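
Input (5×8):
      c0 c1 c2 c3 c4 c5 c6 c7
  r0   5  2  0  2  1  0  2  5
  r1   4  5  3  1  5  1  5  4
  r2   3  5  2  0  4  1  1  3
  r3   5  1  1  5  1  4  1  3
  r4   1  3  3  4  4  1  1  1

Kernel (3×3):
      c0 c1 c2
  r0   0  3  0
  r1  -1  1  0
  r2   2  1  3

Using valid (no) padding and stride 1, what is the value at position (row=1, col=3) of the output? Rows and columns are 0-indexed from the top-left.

The receptive field on the input at this output position is [1 5 1 / 0 4 1 / 5 1 4]. Elementwise product with the kernel and sum: 5·3 + 0·-1 + 4·1 + 5·2 + 1·1 + 4·3.

42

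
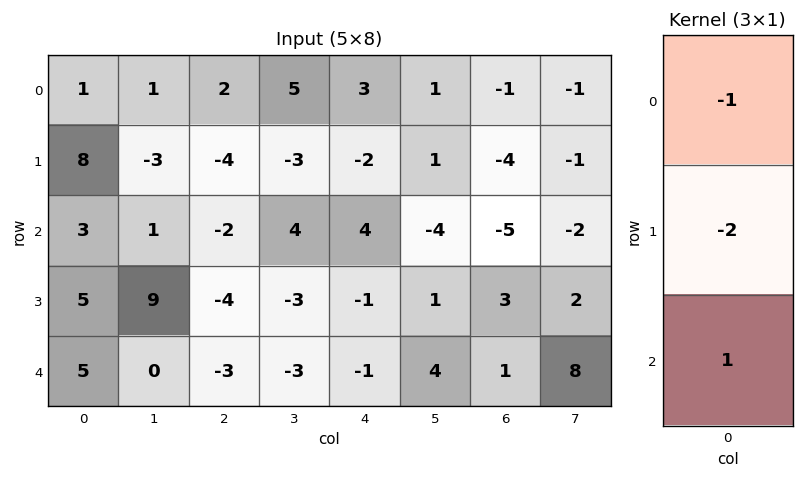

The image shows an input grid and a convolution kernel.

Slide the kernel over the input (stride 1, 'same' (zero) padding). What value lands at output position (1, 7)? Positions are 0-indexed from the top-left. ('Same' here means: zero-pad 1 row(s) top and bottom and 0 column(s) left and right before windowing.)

1

The receptive field on the zero-padded input at this output position is [-1 / -1 / -2]. Elementwise product with the kernel and sum: -1·-1 + -1·-2 + -2·1.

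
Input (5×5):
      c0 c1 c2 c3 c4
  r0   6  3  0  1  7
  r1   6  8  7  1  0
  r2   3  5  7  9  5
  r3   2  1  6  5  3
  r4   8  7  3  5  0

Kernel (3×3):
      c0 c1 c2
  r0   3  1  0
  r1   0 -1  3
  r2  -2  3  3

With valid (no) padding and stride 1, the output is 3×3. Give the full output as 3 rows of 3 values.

Output[0,0]: The receptive field on the input at this output position is [6 3 0 / 6 8 7 / 3 5 7]. Elementwise product with the kernel and sum: 6·3 + 3·1 + 8·-1 + 7·3 + 3·-2 + 5·3 + 7·3.

64 43 28
59 82 40
45 41 43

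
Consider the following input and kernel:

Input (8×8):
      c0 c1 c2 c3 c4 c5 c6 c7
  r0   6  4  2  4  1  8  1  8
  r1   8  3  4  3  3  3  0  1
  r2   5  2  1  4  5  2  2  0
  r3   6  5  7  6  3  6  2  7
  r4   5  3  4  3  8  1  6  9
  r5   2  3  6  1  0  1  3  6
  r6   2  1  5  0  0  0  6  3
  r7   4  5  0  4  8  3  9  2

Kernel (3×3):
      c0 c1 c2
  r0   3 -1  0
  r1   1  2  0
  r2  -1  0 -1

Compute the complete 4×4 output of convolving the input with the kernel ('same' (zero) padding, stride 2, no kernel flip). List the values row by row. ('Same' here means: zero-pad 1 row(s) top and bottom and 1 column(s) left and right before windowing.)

9 2 0 6
-3 -2 8 2
1 15 32 22
-3 5 -4 7

Output[0,0]: The receptive field on the zero-padded input at this output position is [0 0 0 / 0 6 4 / 0 8 3]. Elementwise product with the kernel and sum: 0·3 + 0·-1 + 0·1 + 6·2 + 0·-1 + 3·-1.
Output[0,1]: The receptive field on the zero-padded input at this output position is [0 0 0 / 4 2 4 / 3 4 3]. Elementwise product with the kernel and sum: 0·3 + 0·-1 + 4·1 + 2·2 + 3·-1 + 3·-1.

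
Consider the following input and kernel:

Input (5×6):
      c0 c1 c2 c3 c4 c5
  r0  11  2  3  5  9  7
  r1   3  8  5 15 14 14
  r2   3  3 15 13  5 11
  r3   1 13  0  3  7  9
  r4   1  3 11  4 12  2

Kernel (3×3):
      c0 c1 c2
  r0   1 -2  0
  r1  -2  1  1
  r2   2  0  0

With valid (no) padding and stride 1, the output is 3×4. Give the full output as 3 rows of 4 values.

20 6 42 11
1 46 -37 -17
10 -44 21 21

Output[0,0]: The receptive field on the input at this output position is [11 2 3 / 3 8 5 / 3 3 15]. Elementwise product with the kernel and sum: 11·1 + 2·-2 + 3·-2 + 8·1 + 5·1 + 3·2.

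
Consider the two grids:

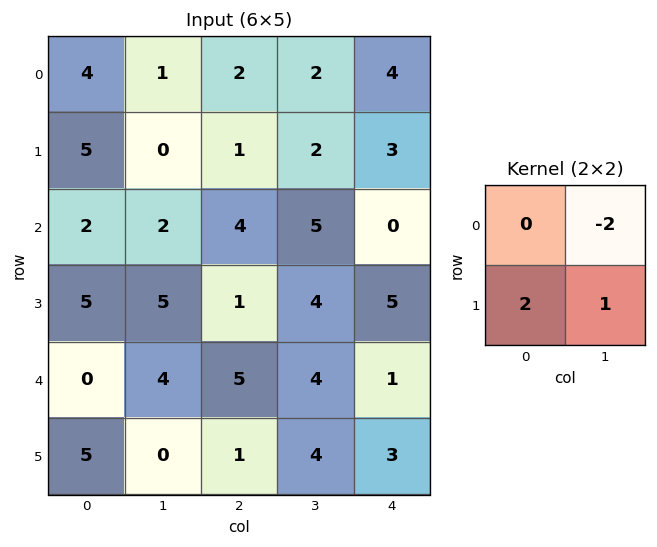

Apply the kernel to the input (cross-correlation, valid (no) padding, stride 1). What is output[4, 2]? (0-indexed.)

The receptive field on the input at this output position is [5 4 / 1 4]. Elementwise product with the kernel and sum: 4·-2 + 1·2 + 4·1.

-2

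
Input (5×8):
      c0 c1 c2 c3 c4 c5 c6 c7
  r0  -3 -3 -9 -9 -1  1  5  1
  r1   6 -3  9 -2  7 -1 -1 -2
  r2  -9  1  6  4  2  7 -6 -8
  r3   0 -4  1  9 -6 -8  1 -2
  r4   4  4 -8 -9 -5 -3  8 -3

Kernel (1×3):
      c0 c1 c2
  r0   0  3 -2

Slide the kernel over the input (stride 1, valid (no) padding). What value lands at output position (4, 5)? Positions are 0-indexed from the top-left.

30

The receptive field on the input at this output position is [-3 8 -3]. Elementwise product with the kernel and sum: 8·3 + -3·-2.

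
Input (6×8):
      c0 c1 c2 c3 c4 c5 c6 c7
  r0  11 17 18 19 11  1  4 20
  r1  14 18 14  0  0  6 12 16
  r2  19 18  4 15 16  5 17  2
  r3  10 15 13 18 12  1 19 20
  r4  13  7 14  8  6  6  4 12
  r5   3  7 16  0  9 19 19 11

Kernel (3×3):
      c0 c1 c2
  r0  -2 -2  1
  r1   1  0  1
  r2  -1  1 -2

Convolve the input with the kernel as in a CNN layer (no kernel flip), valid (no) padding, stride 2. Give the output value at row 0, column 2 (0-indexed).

The receptive field on the input at this output position is [11 1 4 / 0 6 12 / 16 5 17]. Elementwise product with the kernel and sum: 11·-2 + 1·-2 + 4·1 + 0·1 + 12·1 + 16·-1 + 5·1 + 17·-2.

-53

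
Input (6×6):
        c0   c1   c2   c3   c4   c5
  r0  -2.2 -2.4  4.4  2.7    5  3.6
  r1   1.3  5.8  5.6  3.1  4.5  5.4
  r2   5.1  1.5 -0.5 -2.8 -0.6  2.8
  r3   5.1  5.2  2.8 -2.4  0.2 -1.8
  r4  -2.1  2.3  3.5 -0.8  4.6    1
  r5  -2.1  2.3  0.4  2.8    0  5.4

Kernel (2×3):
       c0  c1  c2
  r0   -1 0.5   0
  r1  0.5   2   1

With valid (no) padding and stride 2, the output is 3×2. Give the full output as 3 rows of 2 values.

Output[0,0]: The receptive field on the input at this output position is [-2.2 -2.4 4.4 / 1.3 5.8 5.6]. Elementwise product with the kernel and sum: -2.2·-1 + -2.4·0.5 + 1.3·0.5 + 5.8·2 + 5.6·1.
Output[0,1]: The receptive field on the input at this output position is [4.4 2.7 5 / 5.6 3.1 4.5]. Elementwise product with the kernel and sum: 4.4·-1 + 2.7·0.5 + 5.6·0.5 + 3.1·2 + 4.5·1.

18.85 10.45
11.4 -4.1
7.2 1.9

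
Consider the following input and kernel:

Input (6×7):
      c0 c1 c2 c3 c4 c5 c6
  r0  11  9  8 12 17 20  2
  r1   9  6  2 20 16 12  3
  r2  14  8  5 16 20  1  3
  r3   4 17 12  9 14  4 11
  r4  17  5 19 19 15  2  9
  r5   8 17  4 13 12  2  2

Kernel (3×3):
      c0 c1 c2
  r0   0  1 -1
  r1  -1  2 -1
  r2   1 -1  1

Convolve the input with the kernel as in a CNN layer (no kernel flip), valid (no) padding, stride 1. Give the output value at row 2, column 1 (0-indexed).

-8

The receptive field on the input at this output position is [8 5 16 / 17 12 9 / 5 19 19]. Elementwise product with the kernel and sum: 5·1 + 16·-1 + 17·-1 + 12·2 + 9·-1 + 5·1 + 19·-1 + 19·1.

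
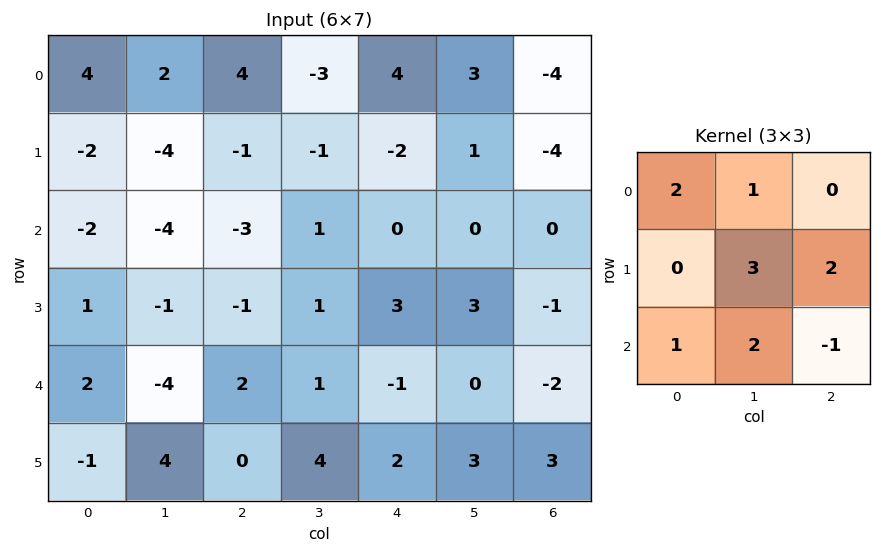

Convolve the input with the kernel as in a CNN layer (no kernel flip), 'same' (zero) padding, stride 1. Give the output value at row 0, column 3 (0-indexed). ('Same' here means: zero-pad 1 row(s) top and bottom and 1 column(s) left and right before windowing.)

-2

The receptive field on the zero-padded input at this output position is [0 0 0 / 4 -3 4 / -1 -1 -2]. Elementwise product with the kernel and sum: 0·2 + 0·1 + -3·3 + 4·2 + -1·1 + -1·2 + -2·-1.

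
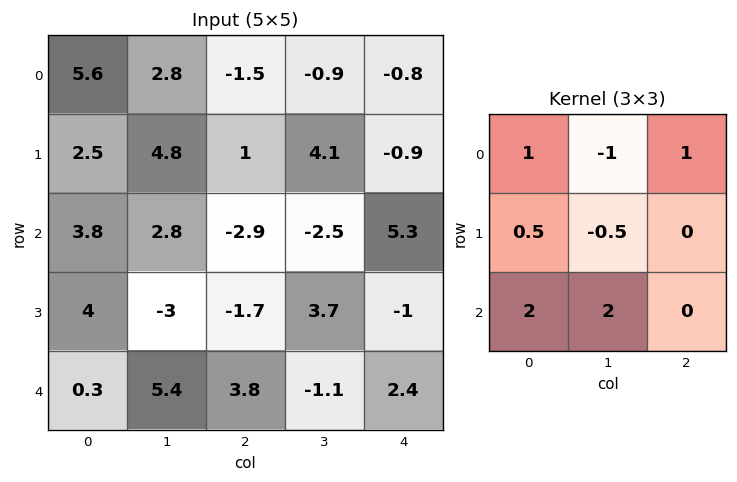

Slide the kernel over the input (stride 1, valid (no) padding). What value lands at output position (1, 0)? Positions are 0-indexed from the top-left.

The receptive field on the input at this output position is [2.5 4.8 1 / 3.8 2.8 -2.9 / 4 -3 -1.7]. Elementwise product with the kernel and sum: 2.5·1 + 4.8·-1 + 1·1 + 3.8·0.5 + 2.8·-0.5 + 4·2 + -3·2.

1.2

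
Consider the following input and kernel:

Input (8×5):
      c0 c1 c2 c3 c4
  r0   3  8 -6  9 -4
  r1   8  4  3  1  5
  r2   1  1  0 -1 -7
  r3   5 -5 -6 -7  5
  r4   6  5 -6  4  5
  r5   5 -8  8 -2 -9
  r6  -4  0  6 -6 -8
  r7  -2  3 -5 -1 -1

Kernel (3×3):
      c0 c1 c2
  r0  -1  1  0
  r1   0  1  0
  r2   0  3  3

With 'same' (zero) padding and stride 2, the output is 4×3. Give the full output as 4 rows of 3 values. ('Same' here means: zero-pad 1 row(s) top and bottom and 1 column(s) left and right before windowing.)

Output[0,0]: The receptive field on the zero-padded input at this output position is [0 0 0 / 0 3 8 / 0 8 4]. Elementwise product with the kernel and sum: 0·-1 + 0·1 + 3·1 + 8·3 + 4·3.
Output[0,1]: The receptive field on the zero-padded input at this output position is [0 0 0 / 8 -6 9 / 4 3 1]. Elementwise product with the kernel and sum: 0·-1 + 0·1 + -6·1 + 3·3 + 1·3.

39 6 11
9 -40 12
2 11 -10
4 4 -18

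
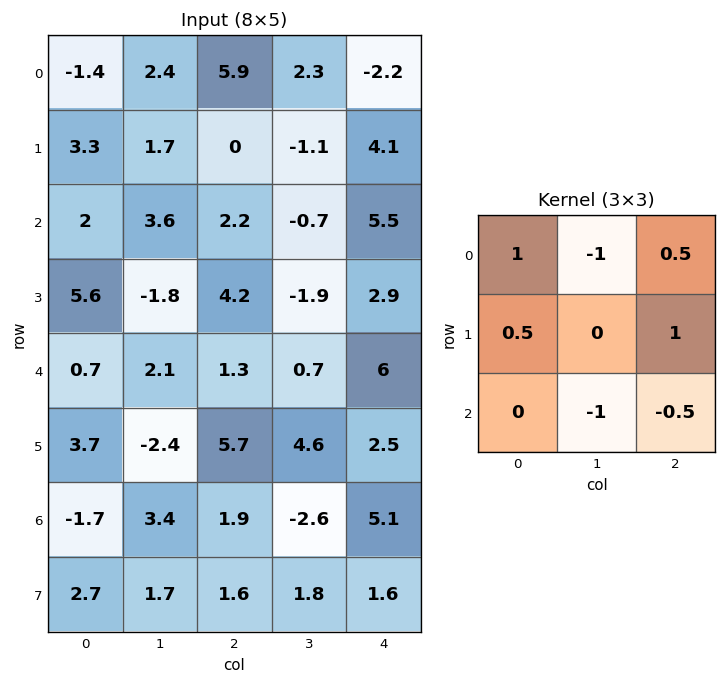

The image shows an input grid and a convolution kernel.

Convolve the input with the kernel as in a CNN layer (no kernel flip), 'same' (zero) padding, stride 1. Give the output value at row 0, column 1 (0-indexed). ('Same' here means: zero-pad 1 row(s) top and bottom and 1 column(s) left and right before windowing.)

3.5

The receptive field on the zero-padded input at this output position is [0 0 0 / -1.4 2.4 5.9 / 3.3 1.7 0]. Elementwise product with the kernel and sum: 0·1 + 0·-1 + 0·0.5 + -1.4·0.5 + 5.9·1 + 1.7·-1 + 0·-0.5.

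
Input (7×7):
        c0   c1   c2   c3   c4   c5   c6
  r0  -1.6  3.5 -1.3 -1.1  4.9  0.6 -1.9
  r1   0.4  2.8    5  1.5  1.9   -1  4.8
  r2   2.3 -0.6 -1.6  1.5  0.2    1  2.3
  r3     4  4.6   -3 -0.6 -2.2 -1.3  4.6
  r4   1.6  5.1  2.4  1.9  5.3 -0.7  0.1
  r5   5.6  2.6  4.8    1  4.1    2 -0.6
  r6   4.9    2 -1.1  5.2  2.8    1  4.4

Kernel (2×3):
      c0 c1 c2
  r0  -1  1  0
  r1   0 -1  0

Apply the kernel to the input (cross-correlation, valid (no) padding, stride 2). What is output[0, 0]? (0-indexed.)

2.3

The receptive field on the input at this output position is [-1.6 3.5 -1.3 / 0.4 2.8 5]. Elementwise product with the kernel and sum: -1.6·-1 + 3.5·1 + 2.8·-1.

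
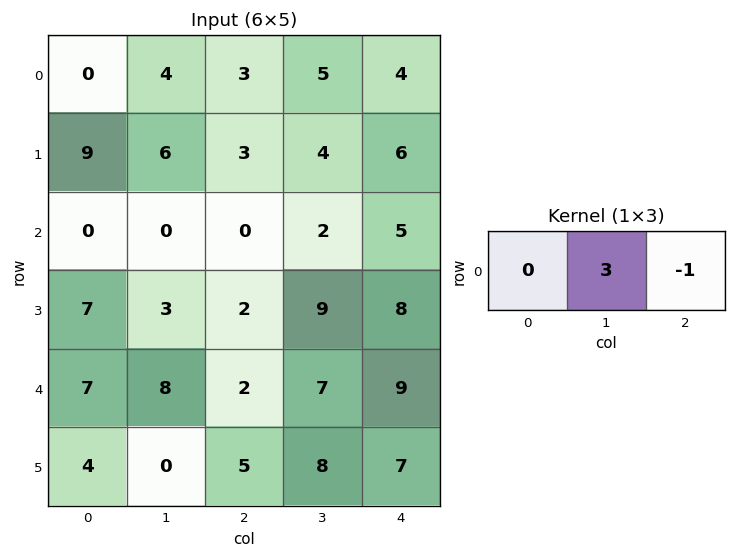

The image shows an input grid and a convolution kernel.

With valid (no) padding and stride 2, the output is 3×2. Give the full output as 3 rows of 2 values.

Output[0,0]: The receptive field on the input at this output position is [0 4 3]. Elementwise product with the kernel and sum: 4·3 + 3·-1.

9 11
0 1
22 12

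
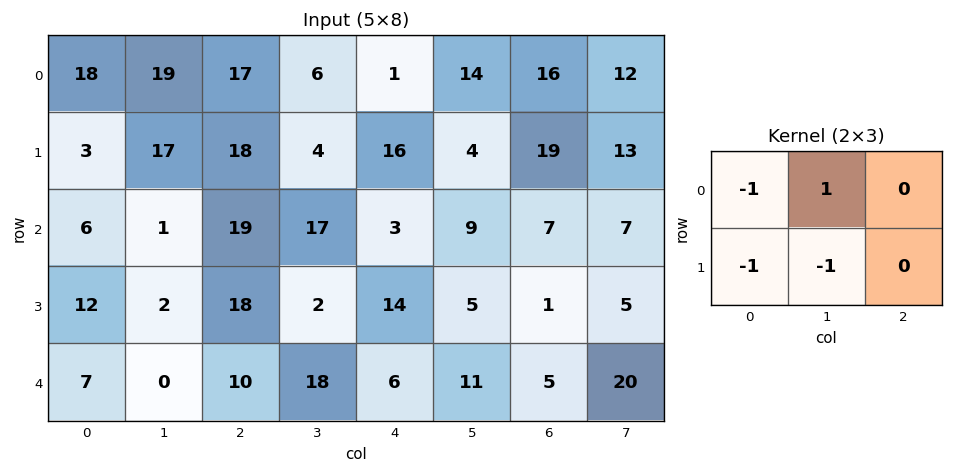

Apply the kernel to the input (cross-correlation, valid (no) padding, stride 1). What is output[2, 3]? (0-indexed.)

-30

The receptive field on the input at this output position is [17 3 9 / 2 14 5]. Elementwise product with the kernel and sum: 17·-1 + 3·1 + 2·-1 + 14·-1.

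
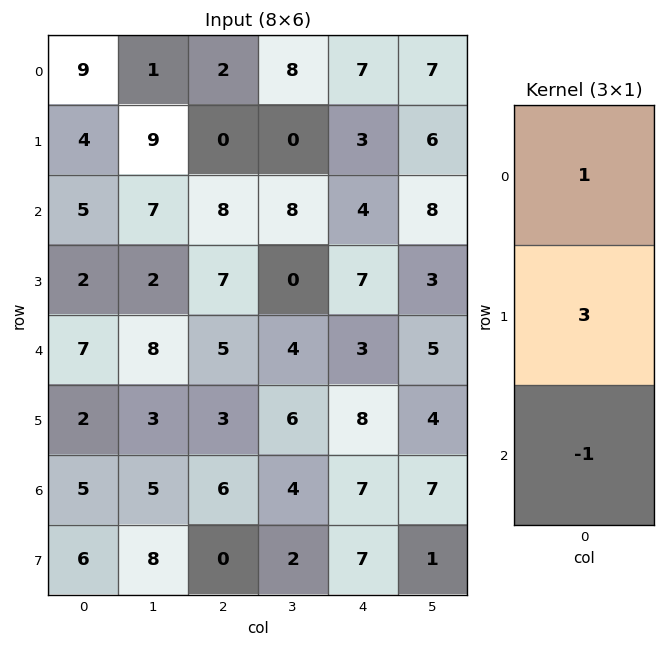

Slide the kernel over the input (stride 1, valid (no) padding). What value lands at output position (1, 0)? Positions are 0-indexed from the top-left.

17

The receptive field on the input at this output position is [4 / 5 / 2]. Elementwise product with the kernel and sum: 4·1 + 5·3 + 2·-1.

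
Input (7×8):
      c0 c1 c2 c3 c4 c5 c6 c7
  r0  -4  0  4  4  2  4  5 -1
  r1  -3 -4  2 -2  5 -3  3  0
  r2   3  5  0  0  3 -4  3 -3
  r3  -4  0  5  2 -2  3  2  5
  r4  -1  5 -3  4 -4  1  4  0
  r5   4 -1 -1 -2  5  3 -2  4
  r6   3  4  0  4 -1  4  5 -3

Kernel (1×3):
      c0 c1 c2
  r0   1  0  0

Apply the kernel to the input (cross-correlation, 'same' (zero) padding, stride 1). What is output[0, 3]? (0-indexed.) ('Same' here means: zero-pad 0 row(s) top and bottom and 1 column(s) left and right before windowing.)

4

The receptive field on the zero-padded input at this output position is [4 4 2]. Elementwise product with the kernel and sum: 4·1.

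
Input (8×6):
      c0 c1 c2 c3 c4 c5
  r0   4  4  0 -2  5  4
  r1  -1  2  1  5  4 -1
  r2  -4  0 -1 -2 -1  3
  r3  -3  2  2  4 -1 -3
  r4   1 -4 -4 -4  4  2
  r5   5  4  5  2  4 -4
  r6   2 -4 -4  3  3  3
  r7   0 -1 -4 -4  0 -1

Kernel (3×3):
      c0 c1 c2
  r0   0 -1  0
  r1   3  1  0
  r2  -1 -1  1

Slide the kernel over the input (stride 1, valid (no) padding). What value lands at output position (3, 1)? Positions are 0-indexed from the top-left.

The receptive field on the input at this output position is [2 2 4 / -4 -4 -4 / 4 5 2]. Elementwise product with the kernel and sum: 2·-1 + -4·3 + -4·1 + 4·-1 + 5·-1 + 2·1.

-25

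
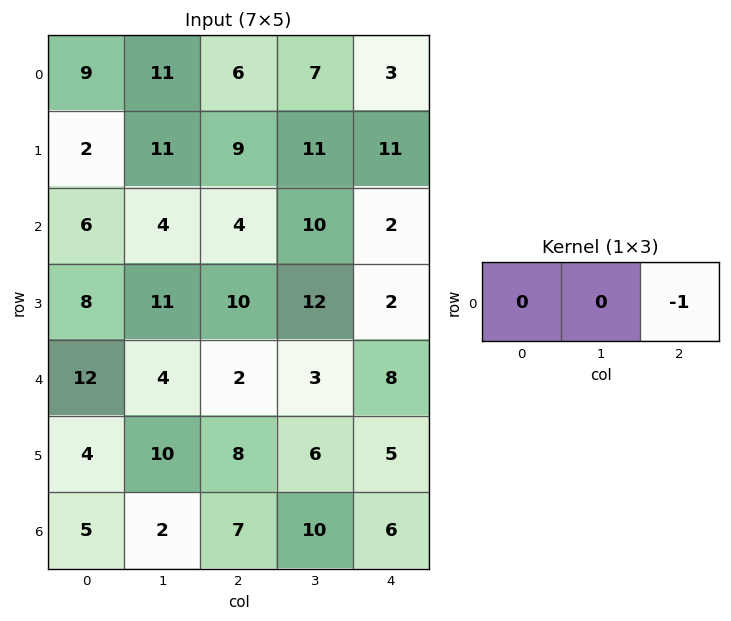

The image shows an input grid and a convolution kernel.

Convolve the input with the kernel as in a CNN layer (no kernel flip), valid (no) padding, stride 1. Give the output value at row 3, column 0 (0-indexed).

The receptive field on the input at this output position is [8 11 10]. Elementwise product with the kernel and sum: 10·-1.

-10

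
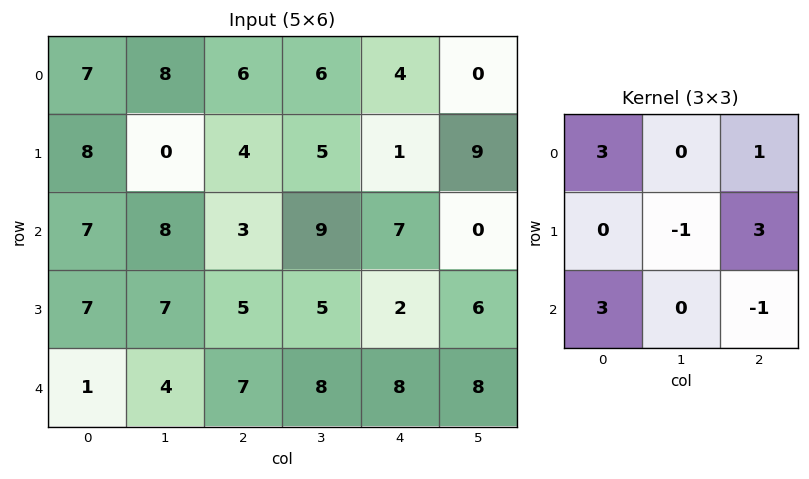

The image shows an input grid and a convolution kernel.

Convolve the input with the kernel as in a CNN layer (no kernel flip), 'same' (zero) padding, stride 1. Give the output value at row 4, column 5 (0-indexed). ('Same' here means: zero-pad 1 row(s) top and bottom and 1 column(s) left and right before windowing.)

The receptive field on the zero-padded input at this output position is [2 6 0 / 8 8 0 / 0 0 0]. Elementwise product with the kernel and sum: 2·3 + 0·1 + 8·-1 + 0·3 + 0·3 + 0·-1.

-2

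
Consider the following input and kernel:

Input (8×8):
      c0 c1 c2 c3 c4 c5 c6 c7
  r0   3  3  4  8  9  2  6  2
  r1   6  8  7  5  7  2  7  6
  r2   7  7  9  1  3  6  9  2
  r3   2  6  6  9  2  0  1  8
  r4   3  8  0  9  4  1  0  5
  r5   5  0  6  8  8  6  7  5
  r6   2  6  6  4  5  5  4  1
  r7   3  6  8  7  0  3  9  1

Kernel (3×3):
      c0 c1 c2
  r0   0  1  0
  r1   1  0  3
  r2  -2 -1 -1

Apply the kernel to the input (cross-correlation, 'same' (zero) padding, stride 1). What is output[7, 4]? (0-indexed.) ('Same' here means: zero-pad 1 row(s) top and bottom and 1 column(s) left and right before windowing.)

The receptive field on the zero-padded input at this output position is [4 5 5 / 7 0 3 / 0 0 0]. Elementwise product with the kernel and sum: 5·1 + 7·1 + 3·3 + 0·-2 + 0·-1 + 0·-1.

21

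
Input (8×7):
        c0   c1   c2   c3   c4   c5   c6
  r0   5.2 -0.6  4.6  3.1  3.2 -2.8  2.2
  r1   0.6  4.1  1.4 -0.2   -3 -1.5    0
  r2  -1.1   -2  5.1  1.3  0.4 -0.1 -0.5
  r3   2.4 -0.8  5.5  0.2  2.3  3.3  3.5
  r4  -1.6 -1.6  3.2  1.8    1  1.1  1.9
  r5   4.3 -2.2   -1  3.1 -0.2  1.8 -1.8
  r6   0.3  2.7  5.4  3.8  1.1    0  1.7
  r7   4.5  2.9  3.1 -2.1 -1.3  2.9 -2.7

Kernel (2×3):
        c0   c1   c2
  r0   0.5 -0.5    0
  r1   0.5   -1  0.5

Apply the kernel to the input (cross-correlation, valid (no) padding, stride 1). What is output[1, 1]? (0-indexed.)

The receptive field on the input at this output position is [4.1 1.4 -0.2 / -2 5.1 1.3]. Elementwise product with the kernel and sum: 4.1·0.5 + 1.4·-0.5 + -2·0.5 + 5.1·-1 + 1.3·0.5.

-4.1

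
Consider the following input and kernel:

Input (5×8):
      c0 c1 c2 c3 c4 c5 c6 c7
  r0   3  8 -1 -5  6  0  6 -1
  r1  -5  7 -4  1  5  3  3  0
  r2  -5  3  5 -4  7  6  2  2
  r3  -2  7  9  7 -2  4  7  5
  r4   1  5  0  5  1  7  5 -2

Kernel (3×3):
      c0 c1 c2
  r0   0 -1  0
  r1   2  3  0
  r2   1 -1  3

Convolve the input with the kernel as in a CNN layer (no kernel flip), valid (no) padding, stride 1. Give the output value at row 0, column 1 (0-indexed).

-11

The receptive field on the input at this output position is [8 -1 -5 / 7 -4 1 / 3 5 -4]. Elementwise product with the kernel and sum: -1·-1 + 7·2 + -4·3 + 3·1 + 5·-1 + -4·3.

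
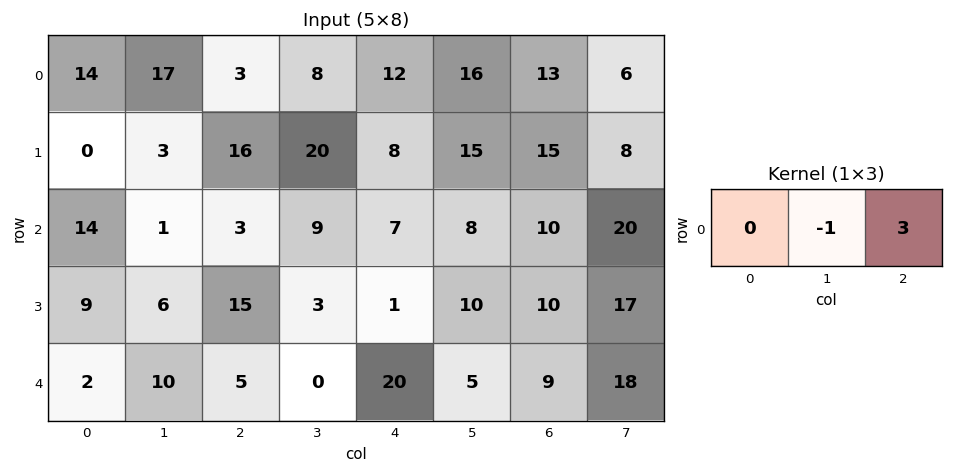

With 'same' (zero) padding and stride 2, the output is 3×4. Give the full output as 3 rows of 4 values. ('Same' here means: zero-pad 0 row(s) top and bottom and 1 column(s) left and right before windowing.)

37 21 36 5
-11 24 17 50
28 -5 -5 45

Output[0,0]: The receptive field on the zero-padded input at this output position is [0 14 17]. Elementwise product with the kernel and sum: 14·-1 + 17·3.
Output[0,1]: The receptive field on the zero-padded input at this output position is [17 3 8]. Elementwise product with the kernel and sum: 3·-1 + 8·3.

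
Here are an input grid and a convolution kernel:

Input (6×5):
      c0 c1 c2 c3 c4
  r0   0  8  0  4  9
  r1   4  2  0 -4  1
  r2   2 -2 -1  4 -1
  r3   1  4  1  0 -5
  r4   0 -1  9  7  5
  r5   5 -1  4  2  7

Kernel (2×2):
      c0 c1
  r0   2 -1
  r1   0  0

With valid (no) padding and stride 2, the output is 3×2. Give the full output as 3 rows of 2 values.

-8 -4
6 -6
1 11

Output[0,0]: The receptive field on the input at this output position is [0 8 / 4 2]. Elementwise product with the kernel and sum: 0·2 + 8·-1.
Output[0,1]: The receptive field on the input at this output position is [0 4 / 0 -4]. Elementwise product with the kernel and sum: 0·2 + 4·-1.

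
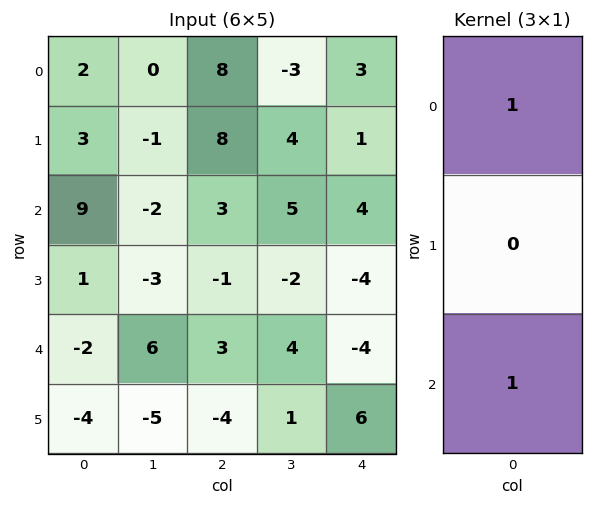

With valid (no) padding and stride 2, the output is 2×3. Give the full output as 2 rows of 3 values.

11 11 7
7 6 0

Output[0,0]: The receptive field on the input at this output position is [2 / 3 / 9]. Elementwise product with the kernel and sum: 2·1 + 9·1.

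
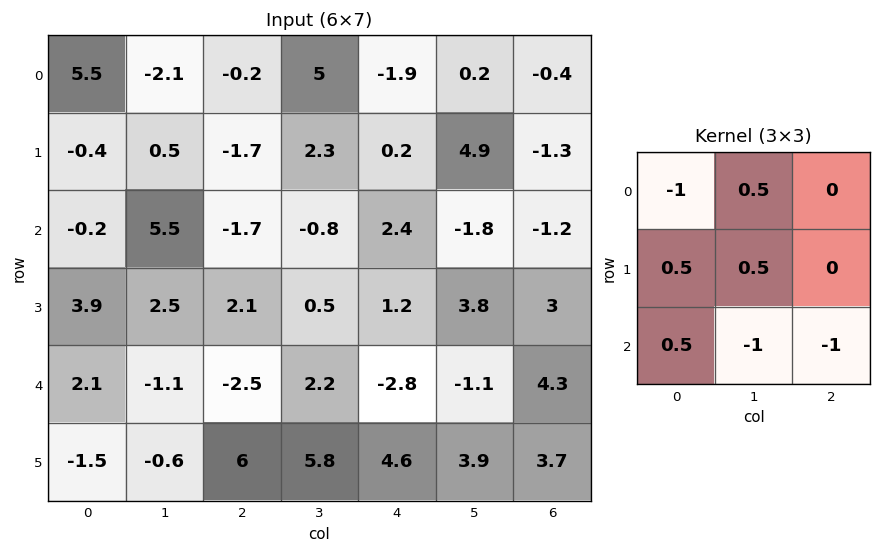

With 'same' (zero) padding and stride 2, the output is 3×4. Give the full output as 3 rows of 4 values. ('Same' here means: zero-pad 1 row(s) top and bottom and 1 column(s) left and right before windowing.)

Output[0,0]: The receptive field on the zero-padded input at this output position is [0 0 0 / 0 5.5 -2.1 / 0 -0.4 0.5]. Elementwise product with the kernel and sum: 0·-1 + 0·0.5 + 0·0.5 + 5.5·0.5 + 0·0.5 + -0.4·-1 + 0.5·-1.

2.65 -1.5 -2.4 3.65
-6.7 -0.8 -6.15 -8.15
5.1 -15.35 -5.8 -2.45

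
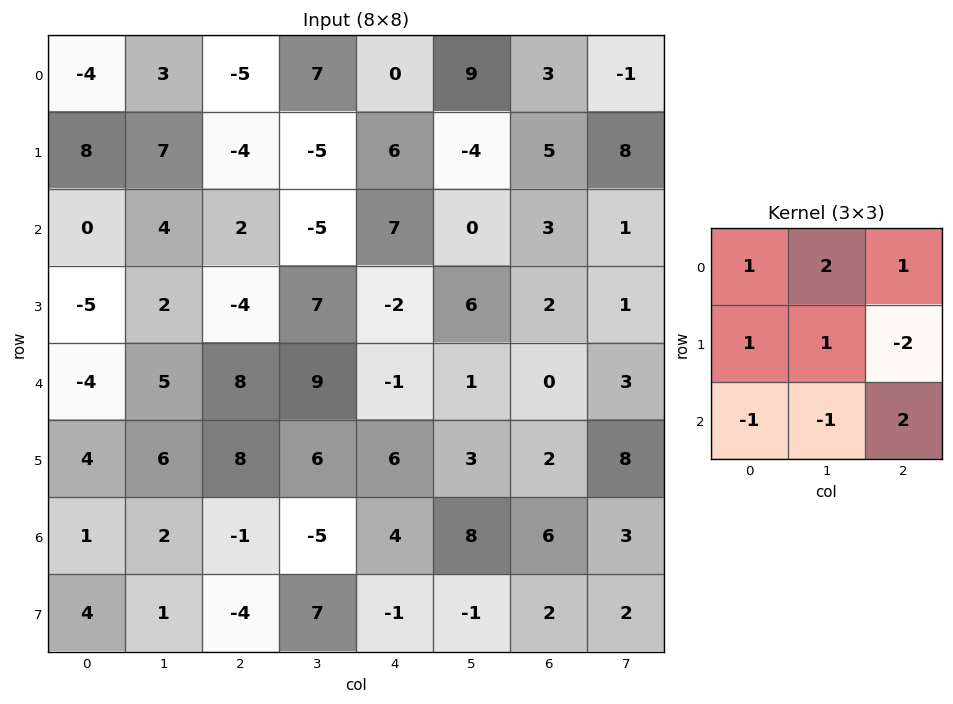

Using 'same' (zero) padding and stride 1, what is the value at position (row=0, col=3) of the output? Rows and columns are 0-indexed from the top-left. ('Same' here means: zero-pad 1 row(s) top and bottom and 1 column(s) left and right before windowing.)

23

The receptive field on the zero-padded input at this output position is [0 0 0 / -5 7 0 / -4 -5 6]. Elementwise product with the kernel and sum: 0·1 + 0·2 + 0·1 + -5·1 + 7·1 + 0·-2 + -4·-1 + -5·-1 + 6·2.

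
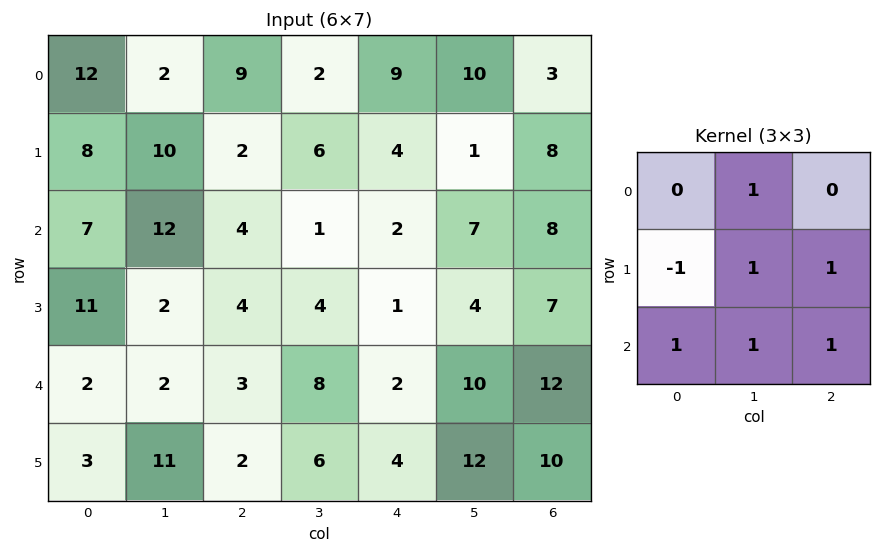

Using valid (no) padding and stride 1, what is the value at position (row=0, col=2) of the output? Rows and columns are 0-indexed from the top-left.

The receptive field on the input at this output position is [9 2 9 / 2 6 4 / 4 1 2]. Elementwise product with the kernel and sum: 2·1 + 2·-1 + 6·1 + 4·1 + 4·1 + 1·1 + 2·1.

17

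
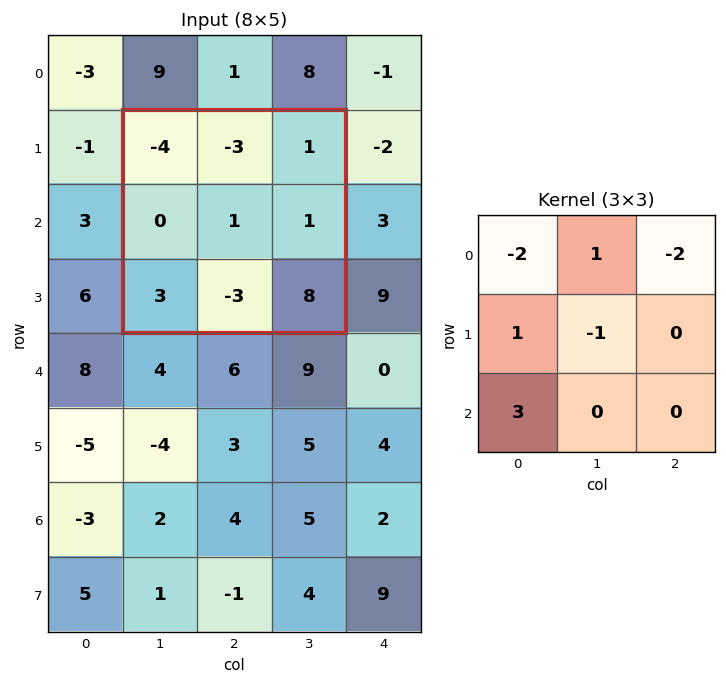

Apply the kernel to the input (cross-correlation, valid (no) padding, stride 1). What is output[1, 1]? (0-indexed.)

The receptive field on the input at this output position is [-4 -3 1 / 0 1 1 / 3 -3 8]. Elementwise product with the kernel and sum: -4·-2 + -3·1 + 1·-2 + 0·1 + 1·-1 + 3·3.

11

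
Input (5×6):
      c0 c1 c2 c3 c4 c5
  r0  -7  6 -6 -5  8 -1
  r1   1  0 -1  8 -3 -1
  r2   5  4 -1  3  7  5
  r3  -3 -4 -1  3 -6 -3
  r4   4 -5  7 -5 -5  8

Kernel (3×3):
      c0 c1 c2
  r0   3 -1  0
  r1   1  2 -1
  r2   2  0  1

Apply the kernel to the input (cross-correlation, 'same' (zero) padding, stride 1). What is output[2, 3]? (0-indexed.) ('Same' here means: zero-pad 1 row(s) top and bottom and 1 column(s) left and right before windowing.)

The receptive field on the zero-padded input at this output position is [-1 8 -3 / -1 3 7 / -1 3 -6]. Elementwise product with the kernel and sum: -1·3 + 8·-1 + -1·1 + 3·2 + 7·-1 + -1·2 + -6·1.

-21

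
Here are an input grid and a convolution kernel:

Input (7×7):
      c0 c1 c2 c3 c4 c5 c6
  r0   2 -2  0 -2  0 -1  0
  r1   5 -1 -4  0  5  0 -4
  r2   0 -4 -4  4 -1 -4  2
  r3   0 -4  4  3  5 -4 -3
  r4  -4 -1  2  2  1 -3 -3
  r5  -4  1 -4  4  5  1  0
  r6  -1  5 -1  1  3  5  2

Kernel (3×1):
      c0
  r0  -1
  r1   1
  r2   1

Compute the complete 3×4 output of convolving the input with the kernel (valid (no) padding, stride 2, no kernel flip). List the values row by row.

3 -8 4 -2
-4 10 7 -8
-1 -7 7 5

Output[0,0]: The receptive field on the input at this output position is [2 / 5 / 0]. Elementwise product with the kernel and sum: 2·-1 + 5·1 + 0·1.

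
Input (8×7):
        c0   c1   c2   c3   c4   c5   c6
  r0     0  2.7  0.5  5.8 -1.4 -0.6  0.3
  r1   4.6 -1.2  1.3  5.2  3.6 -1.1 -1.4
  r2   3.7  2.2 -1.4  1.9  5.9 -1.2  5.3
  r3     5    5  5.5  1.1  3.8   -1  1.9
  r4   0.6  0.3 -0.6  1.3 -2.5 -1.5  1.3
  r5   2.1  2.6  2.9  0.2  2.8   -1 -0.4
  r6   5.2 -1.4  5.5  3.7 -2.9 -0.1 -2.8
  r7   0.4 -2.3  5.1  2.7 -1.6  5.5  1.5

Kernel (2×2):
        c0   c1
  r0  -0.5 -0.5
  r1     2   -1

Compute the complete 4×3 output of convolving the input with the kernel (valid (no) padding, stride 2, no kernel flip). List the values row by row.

Output[0,0]: The receptive field on the input at this output position is [0 2.7 / 4.6 -1.2]. Elementwise product with the kernel and sum: 0·-0.5 + 2.7·-0.5 + 4.6·2 + -1.2·-1.
Output[0,1]: The receptive field on the input at this output position is [0.5 5.8 / 1.3 5.2]. Elementwise product with the kernel and sum: 0.5·-0.5 + 5.8·-0.5 + 1.3·2 + 5.2·-1.

9.05 -5.75 9.3
2.05 9.65 6.25
1.15 5.25 8.6
1.2 2.9 -7.2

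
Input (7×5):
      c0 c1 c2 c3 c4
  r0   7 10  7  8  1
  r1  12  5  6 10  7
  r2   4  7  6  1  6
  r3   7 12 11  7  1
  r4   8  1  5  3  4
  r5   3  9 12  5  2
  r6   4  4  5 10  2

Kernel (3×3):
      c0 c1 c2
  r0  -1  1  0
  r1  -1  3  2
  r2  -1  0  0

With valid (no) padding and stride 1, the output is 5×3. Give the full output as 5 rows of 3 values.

Output[0,0]: The receptive field on the input at this output position is [7 10 7 / 12 5 6 / 4 7 6]. Elementwise product with the kernel and sum: 7·-1 + 10·1 + 12·-1 + 5·3 + 6·2 + 4·-1.

14 23 33
15 2 2
46 33 2
7 10 -4
37 37 0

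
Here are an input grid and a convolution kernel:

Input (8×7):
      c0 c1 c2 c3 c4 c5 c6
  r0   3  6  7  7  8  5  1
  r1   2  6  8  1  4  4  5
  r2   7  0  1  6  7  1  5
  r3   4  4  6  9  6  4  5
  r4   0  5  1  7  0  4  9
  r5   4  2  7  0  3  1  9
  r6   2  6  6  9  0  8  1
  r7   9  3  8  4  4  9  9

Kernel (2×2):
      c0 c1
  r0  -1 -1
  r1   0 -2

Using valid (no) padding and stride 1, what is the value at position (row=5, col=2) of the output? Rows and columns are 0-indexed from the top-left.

-25

The receptive field on the input at this output position is [7 0 / 6 9]. Elementwise product with the kernel and sum: 7·-1 + 0·-1 + 9·-2.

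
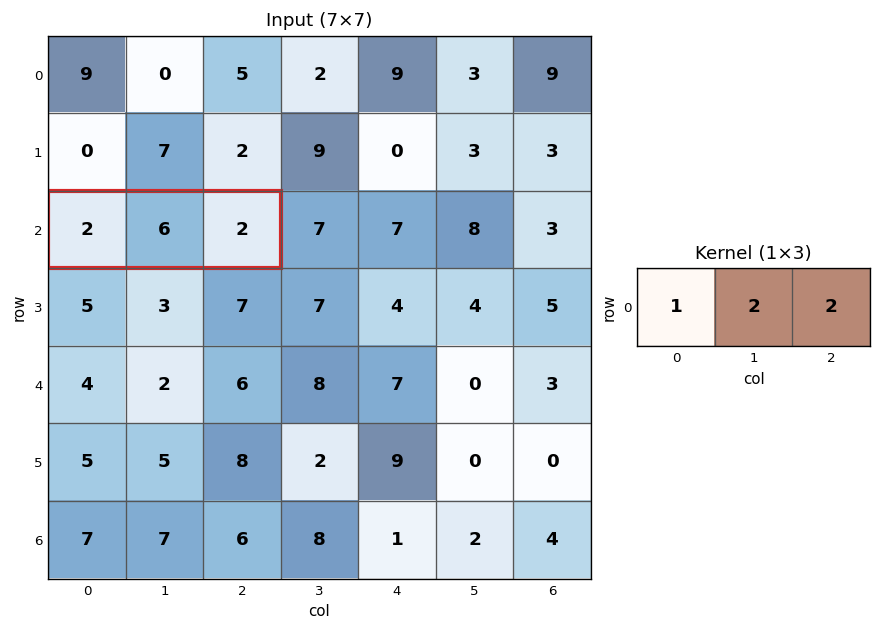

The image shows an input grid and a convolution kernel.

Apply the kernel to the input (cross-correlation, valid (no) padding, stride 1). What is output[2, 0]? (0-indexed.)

The receptive field on the input at this output position is [2 6 2]. Elementwise product with the kernel and sum: 2·1 + 6·2 + 2·2.

18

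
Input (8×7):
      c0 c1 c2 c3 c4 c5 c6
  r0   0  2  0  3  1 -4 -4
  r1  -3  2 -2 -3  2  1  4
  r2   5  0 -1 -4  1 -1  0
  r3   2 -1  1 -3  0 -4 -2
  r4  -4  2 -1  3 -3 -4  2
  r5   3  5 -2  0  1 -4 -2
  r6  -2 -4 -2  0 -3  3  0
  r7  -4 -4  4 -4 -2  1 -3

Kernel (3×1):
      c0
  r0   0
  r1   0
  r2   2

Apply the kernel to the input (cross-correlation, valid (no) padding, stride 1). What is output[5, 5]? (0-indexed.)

2

The receptive field on the input at this output position is [-4 / 3 / 1]. Elementwise product with the kernel and sum: 1·2.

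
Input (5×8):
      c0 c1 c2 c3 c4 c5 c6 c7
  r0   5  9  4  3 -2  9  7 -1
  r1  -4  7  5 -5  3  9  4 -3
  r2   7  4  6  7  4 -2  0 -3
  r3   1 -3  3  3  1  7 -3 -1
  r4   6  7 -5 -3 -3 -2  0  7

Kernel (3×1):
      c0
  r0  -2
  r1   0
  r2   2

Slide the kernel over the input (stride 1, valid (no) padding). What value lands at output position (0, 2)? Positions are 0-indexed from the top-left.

The receptive field on the input at this output position is [4 / 5 / 6]. Elementwise product with the kernel and sum: 4·-2 + 6·2.

4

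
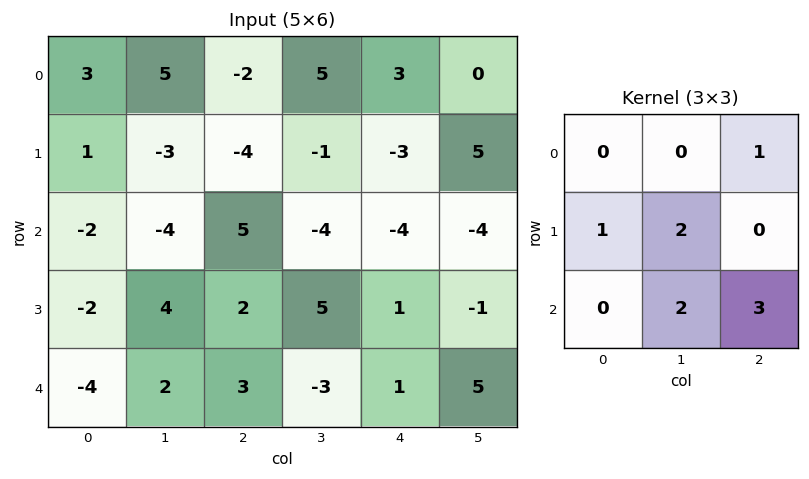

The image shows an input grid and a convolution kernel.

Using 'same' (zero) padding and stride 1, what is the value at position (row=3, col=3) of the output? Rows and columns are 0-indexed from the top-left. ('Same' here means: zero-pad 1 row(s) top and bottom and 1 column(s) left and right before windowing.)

The receptive field on the zero-padded input at this output position is [5 -4 -4 / 2 5 1 / 3 -3 1]. Elementwise product with the kernel and sum: -4·1 + 2·1 + 5·2 + -3·2 + 1·3.

5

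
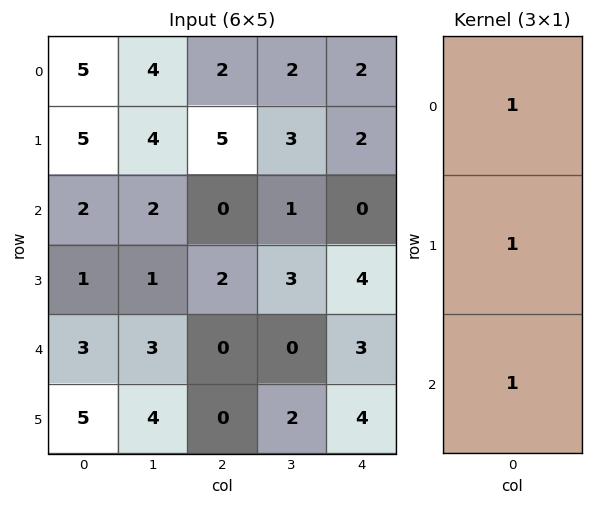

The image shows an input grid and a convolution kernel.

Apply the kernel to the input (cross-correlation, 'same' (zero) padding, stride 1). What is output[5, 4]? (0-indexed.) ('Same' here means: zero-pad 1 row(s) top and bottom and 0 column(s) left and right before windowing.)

The receptive field on the zero-padded input at this output position is [3 / 4 / 0]. Elementwise product with the kernel and sum: 3·1 + 4·1 + 0·1.

7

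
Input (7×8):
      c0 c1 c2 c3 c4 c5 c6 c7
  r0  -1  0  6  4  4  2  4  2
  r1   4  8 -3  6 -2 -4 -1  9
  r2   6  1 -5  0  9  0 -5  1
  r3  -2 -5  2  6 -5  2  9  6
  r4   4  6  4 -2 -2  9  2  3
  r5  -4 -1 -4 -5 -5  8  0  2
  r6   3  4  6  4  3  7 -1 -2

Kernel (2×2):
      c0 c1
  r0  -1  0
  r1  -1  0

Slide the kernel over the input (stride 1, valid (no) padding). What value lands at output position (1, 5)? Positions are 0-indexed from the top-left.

The receptive field on the input at this output position is [-4 -1 / 0 -5]. Elementwise product with the kernel and sum: -4·-1 + 0·-1.

4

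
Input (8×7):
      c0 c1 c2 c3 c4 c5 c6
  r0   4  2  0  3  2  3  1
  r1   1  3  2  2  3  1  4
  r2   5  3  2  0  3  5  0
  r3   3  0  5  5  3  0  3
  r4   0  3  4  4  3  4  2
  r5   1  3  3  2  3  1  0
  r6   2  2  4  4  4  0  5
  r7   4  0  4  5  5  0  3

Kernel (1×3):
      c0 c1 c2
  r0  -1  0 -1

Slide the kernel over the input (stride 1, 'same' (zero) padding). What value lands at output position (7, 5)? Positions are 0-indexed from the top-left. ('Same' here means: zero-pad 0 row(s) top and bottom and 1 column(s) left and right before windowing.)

-8

The receptive field on the zero-padded input at this output position is [5 0 3]. Elementwise product with the kernel and sum: 5·-1 + 3·-1.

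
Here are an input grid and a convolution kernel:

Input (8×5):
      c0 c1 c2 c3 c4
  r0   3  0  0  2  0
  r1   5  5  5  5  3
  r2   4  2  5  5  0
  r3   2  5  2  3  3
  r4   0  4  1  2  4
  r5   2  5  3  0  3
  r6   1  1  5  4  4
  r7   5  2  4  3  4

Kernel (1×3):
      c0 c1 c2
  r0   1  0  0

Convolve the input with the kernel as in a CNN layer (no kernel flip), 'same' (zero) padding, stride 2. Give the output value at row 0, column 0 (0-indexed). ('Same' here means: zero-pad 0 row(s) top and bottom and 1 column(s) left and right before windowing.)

The receptive field on the zero-padded input at this output position is [0 3 0]. Elementwise product with the kernel and sum: 0·1.

0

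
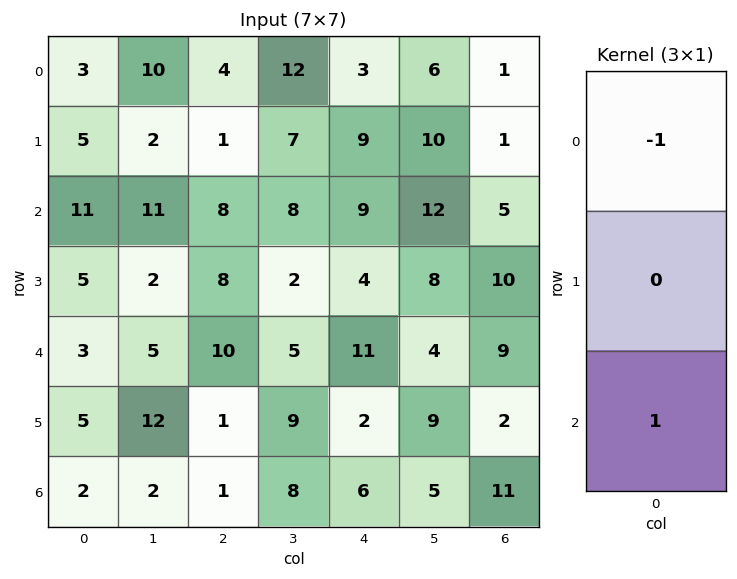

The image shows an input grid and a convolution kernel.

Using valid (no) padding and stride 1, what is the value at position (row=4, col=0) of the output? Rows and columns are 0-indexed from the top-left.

-1

The receptive field on the input at this output position is [3 / 5 / 2]. Elementwise product with the kernel and sum: 3·-1 + 2·1.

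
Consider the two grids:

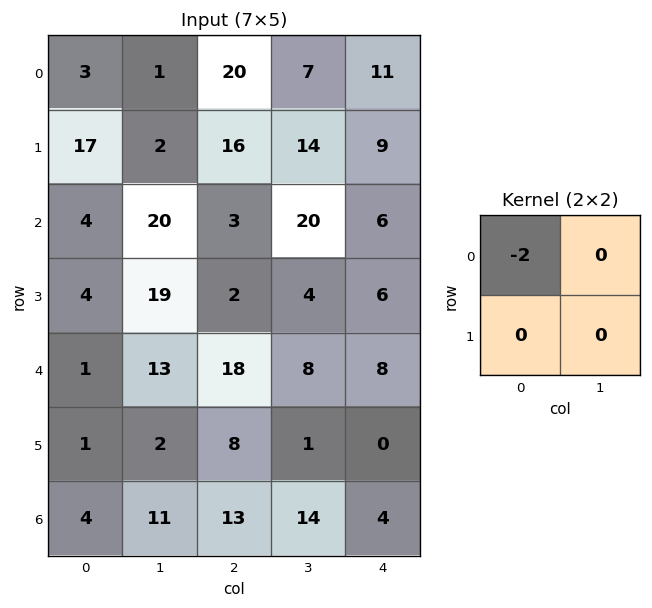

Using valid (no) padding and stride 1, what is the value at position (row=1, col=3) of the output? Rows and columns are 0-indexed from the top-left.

The receptive field on the input at this output position is [14 9 / 20 6]. Elementwise product with the kernel and sum: 14·-2.

-28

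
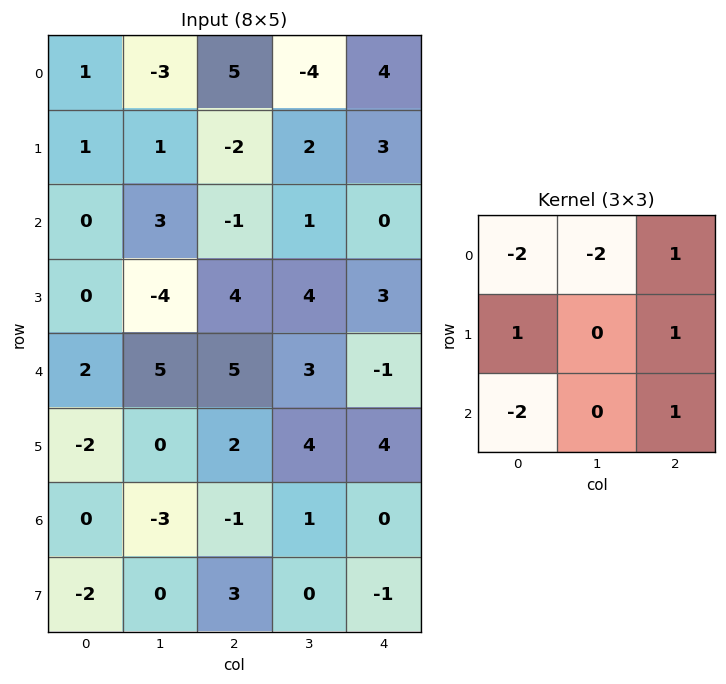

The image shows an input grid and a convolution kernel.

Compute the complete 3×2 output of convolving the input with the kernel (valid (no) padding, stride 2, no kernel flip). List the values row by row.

Output[0,0]: The receptive field on the input at this output position is [1 -3 5 / 1 1 -2 / 0 3 -1]. Elementwise product with the kernel and sum: 1·-2 + -3·-2 + 5·1 + 1·1 + -2·1 + 0·-2 + -1·1.
Output[0,1]: The receptive field on the input at this output position is [5 -4 4 / -2 2 3 / -1 1 0]. Elementwise product with the kernel and sum: 5·-2 + -4·-2 + 4·1 + -2·1 + 3·1 + -1·-2 + 0·1.

7 5
-2 -4
-10 -9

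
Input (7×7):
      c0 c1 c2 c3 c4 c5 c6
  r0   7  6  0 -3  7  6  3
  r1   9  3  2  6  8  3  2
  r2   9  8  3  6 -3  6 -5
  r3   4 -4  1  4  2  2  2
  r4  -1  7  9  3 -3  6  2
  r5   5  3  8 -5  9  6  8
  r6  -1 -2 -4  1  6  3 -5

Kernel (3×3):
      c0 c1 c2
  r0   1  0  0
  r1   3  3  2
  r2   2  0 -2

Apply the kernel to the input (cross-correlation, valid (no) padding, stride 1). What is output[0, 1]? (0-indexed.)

The receptive field on the input at this output position is [6 0 -3 / 3 2 6 / 8 3 6]. Elementwise product with the kernel and sum: 6·1 + 3·3 + 2·3 + 6·2 + 8·2 + 6·-2.

37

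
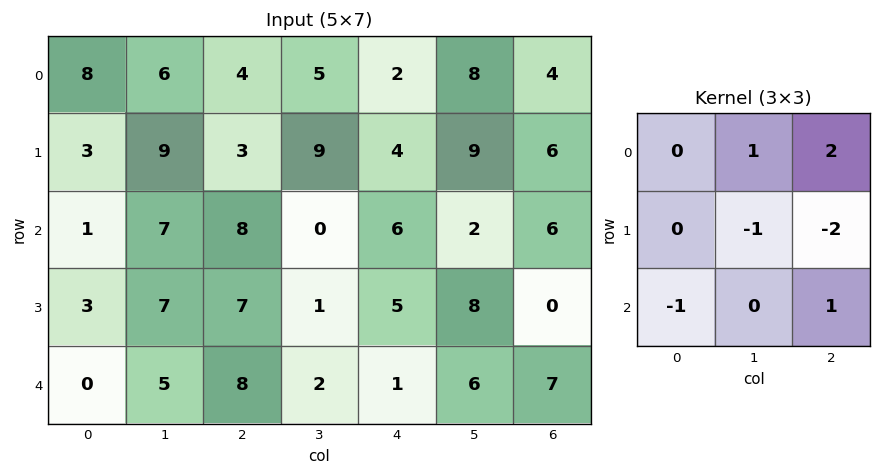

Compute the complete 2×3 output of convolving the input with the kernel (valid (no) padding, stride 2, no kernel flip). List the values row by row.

Output[0,0]: The receptive field on the input at this output position is [8 6 4 / 3 9 3 / 1 7 8]. Elementwise product with the kernel and sum: 6·1 + 4·2 + 9·-1 + 3·-2 + 1·-1 + 8·1.
Output[0,1]: The receptive field on the input at this output position is [4 5 2 / 3 9 4 / 8 0 6]. Elementwise product with the kernel and sum: 5·1 + 2·2 + 9·-1 + 4·-2 + 8·-1 + 6·1.

6 -10 -5
10 -6 12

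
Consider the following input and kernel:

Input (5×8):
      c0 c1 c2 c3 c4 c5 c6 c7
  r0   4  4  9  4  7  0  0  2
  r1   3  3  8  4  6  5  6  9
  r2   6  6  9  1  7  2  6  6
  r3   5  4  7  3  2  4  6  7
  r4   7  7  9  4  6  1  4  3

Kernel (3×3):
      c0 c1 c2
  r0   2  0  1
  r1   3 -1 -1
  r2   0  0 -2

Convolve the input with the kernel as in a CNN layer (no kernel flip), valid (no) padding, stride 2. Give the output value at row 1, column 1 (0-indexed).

The receptive field on the input at this output position is [9 1 7 / 7 3 2 / 9 4 6]. Elementwise product with the kernel and sum: 9·2 + 7·1 + 7·3 + 3·-1 + 2·-1 + 6·-2.

29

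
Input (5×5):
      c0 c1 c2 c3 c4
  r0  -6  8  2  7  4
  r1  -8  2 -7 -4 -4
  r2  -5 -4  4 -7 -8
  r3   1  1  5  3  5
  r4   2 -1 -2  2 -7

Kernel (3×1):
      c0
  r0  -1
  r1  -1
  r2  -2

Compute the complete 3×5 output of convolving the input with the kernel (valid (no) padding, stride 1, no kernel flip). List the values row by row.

24 -2 -3 11 16
11 0 -7 5 2
0 5 -5 0 17

Output[0,0]: The receptive field on the input at this output position is [-6 / -8 / -5]. Elementwise product with the kernel and sum: -6·-1 + -8·-1 + -5·-2.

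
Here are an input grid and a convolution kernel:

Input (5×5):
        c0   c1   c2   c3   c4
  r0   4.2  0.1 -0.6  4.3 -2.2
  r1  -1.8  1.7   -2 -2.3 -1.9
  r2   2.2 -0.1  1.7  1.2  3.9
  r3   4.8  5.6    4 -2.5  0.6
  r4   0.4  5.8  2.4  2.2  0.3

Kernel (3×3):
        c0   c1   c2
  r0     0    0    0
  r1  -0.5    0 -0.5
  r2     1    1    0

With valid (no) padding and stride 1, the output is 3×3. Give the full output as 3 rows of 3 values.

Output[0,0]: The receptive field on the input at this output position is [4.2 0.1 -0.6 / -1.8 1.7 -2 / 2.2 -0.1 1.7]. Elementwise product with the kernel and sum: -1.8·-0.5 + -2·-0.5 + 2.2·1 + -0.1·1.

4 1.9 4.85
8.45 9.05 -1.3
1.8 6.65 2.3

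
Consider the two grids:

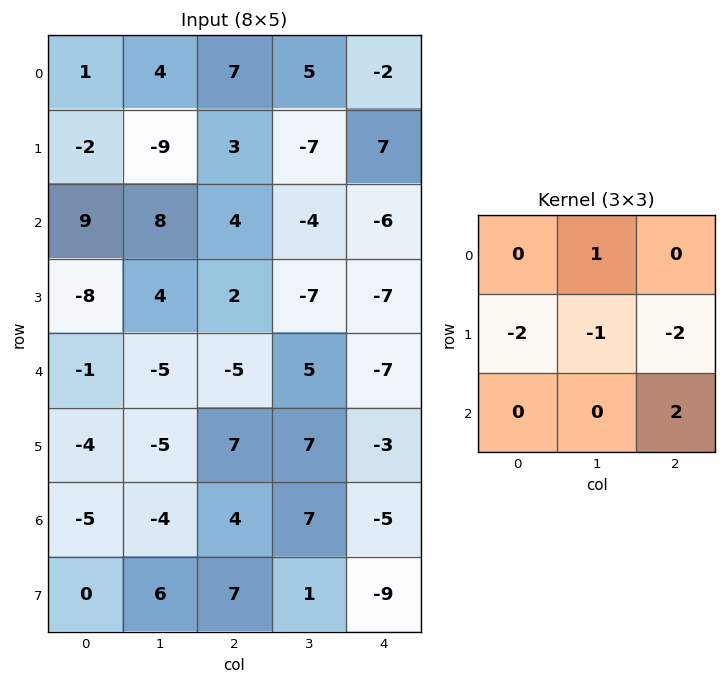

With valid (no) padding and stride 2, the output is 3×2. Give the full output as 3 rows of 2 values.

Output[0,0]: The receptive field on the input at this output position is [1 4 7 / -2 -9 3 / 9 8 4]. Elementwise product with the kernel and sum: 4·1 + -2·-2 + -9·-1 + 3·-2 + 4·2.

19 -20
6 -1
2 -20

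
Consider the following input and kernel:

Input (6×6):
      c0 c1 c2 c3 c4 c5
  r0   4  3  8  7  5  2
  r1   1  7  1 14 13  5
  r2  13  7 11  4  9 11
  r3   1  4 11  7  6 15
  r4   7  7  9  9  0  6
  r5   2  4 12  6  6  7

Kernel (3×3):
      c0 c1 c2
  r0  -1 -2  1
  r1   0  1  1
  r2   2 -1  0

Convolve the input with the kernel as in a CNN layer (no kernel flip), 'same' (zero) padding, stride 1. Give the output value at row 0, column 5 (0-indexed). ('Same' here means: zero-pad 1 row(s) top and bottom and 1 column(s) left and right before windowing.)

The receptive field on the zero-padded input at this output position is [0 0 0 / 5 2 0 / 13 5 0]. Elementwise product with the kernel and sum: 0·-1 + 0·-2 + 0·1 + 2·1 + 0·1 + 13·2 + 5·-1.

23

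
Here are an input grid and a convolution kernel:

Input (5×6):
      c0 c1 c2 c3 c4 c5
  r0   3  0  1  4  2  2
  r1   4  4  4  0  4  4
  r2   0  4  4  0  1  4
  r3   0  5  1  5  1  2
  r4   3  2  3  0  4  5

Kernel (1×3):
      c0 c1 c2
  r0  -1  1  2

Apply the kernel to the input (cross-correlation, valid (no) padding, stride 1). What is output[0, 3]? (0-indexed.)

2

The receptive field on the input at this output position is [4 2 2]. Elementwise product with the kernel and sum: 4·-1 + 2·1 + 2·2.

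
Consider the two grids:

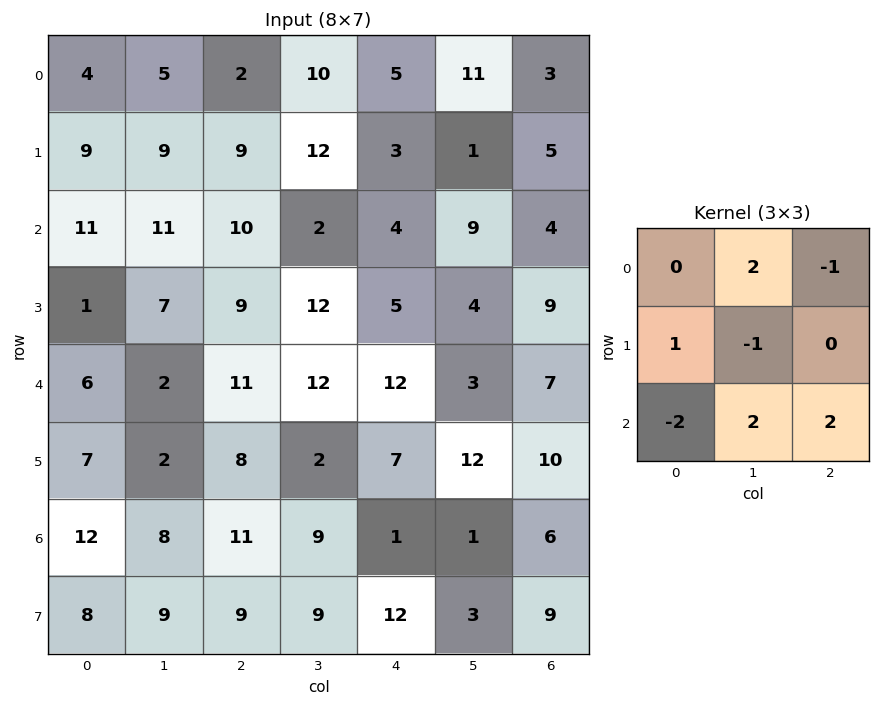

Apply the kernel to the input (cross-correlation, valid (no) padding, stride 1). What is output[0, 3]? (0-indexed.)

The receptive field on the input at this output position is [10 5 11 / 12 3 1 / 2 4 9]. Elementwise product with the kernel and sum: 5·2 + 11·-1 + 12·1 + 3·-1 + 2·-2 + 4·2 + 9·2.

30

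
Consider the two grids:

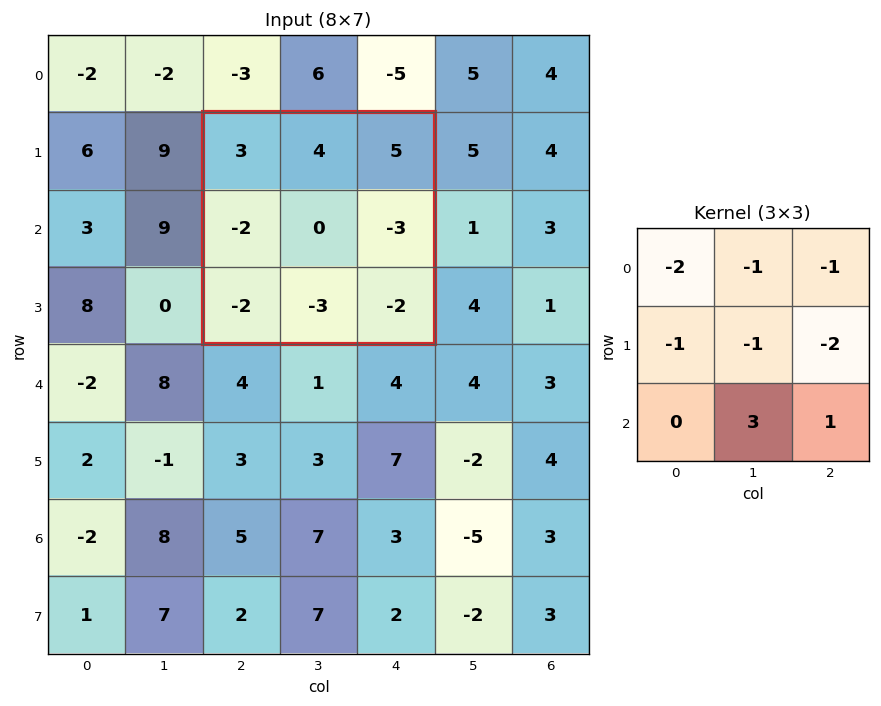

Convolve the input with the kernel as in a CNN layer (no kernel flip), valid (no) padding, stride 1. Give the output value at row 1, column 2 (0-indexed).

-18

The receptive field on the input at this output position is [3 4 5 / -2 0 -3 / -2 -3 -2]. Elementwise product with the kernel and sum: 3·-2 + 4·-1 + 5·-1 + -2·-1 + 0·-1 + -3·-2 + -3·3 + -2·1.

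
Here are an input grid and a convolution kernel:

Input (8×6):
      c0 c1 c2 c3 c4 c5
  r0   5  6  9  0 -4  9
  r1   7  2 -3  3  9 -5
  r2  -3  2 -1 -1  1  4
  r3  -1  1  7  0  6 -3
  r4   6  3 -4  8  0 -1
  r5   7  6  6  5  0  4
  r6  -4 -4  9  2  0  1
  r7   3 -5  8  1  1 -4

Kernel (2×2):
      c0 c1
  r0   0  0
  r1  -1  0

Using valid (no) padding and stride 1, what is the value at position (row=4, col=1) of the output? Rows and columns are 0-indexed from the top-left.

The receptive field on the input at this output position is [3 -4 / 6 6]. Elementwise product with the kernel and sum: 6·-1.

-6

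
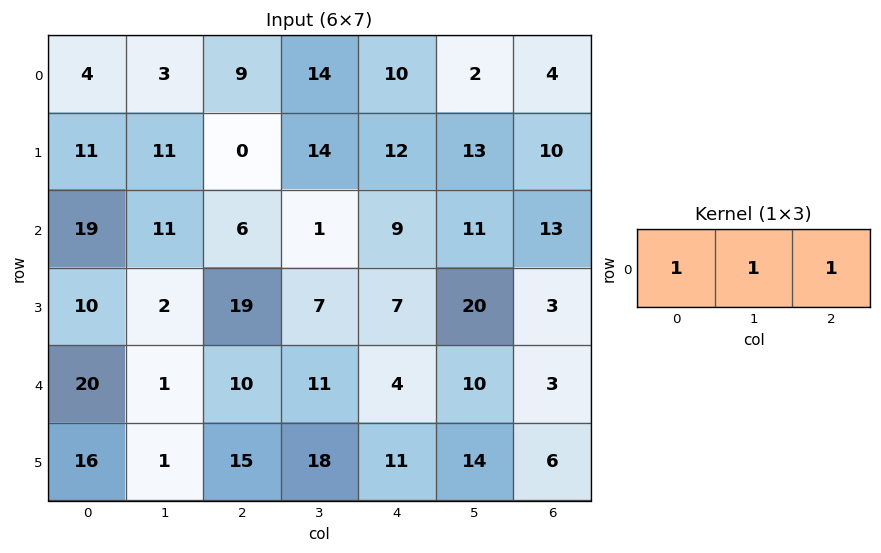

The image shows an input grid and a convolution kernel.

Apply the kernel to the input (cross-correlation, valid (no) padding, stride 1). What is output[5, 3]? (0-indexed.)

The receptive field on the input at this output position is [18 11 14]. Elementwise product with the kernel and sum: 18·1 + 11·1 + 14·1.

43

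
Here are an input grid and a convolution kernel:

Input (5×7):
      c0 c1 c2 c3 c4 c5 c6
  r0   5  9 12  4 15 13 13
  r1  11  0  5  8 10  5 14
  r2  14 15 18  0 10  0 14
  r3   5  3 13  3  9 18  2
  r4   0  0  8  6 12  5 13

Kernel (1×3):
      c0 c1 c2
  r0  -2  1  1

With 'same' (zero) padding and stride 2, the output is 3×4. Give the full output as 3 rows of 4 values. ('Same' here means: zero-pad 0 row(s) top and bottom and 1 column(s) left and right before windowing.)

Output[0,0]: The receptive field on the zero-padded input at this output position is [0 5 9]. Elementwise product with the kernel and sum: 0·-2 + 5·1 + 9·1.

14 -2 20 -13
29 -12 10 14
0 14 5 3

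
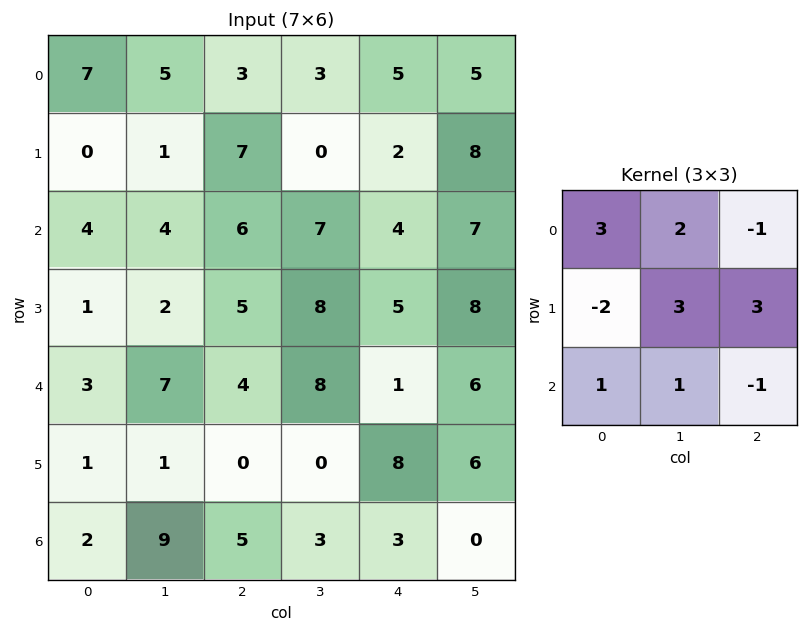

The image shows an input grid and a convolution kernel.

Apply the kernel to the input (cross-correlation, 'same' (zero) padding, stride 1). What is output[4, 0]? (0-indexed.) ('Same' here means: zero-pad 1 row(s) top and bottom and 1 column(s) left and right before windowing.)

The receptive field on the zero-padded input at this output position is [0 1 2 / 0 3 7 / 0 1 1]. Elementwise product with the kernel and sum: 0·3 + 1·2 + 2·-1 + 0·-2 + 3·3 + 7·3 + 0·1 + 1·1 + 1·-1.

30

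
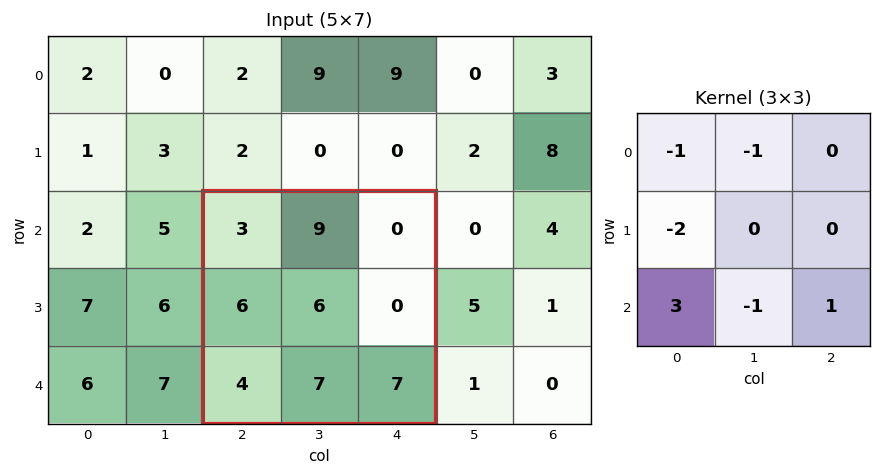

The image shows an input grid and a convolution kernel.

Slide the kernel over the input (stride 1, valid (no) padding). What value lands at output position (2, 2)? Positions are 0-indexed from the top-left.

-12

The receptive field on the input at this output position is [3 9 0 / 6 6 0 / 4 7 7]. Elementwise product with the kernel and sum: 3·-1 + 9·-1 + 6·-2 + 4·3 + 7·-1 + 7·1.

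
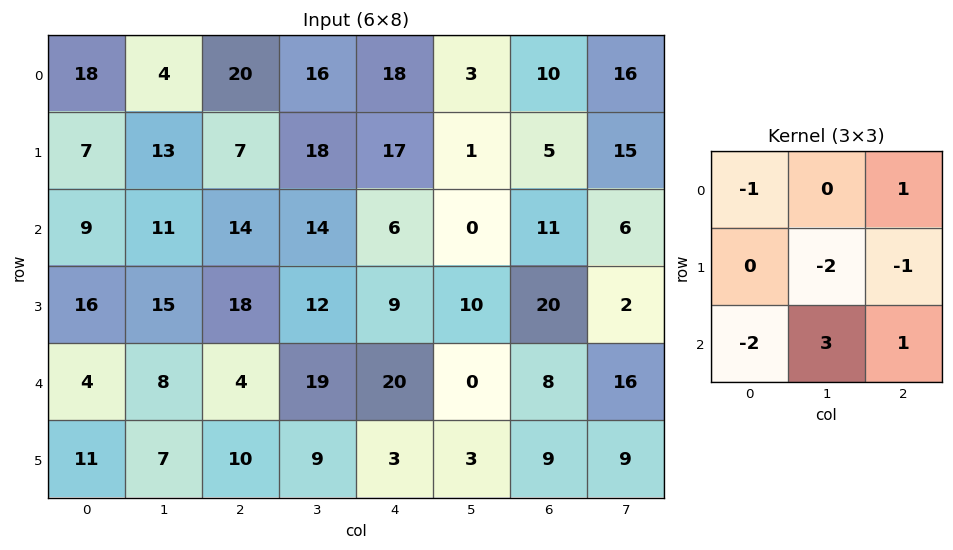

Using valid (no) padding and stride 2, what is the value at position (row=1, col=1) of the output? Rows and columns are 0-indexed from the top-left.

The receptive field on the input at this output position is [14 14 6 / 18 12 9 / 4 19 20]. Elementwise product with the kernel and sum: 14·-1 + 6·1 + 12·-2 + 9·-1 + 4·-2 + 19·3 + 20·1.

28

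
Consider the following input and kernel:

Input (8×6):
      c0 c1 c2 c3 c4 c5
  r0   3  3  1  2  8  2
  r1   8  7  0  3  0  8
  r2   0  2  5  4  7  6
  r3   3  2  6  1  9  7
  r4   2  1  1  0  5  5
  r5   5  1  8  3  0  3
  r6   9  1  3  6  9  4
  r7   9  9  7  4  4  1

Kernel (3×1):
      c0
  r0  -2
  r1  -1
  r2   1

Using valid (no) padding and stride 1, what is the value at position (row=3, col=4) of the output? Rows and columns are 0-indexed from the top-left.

-23

The receptive field on the input at this output position is [9 / 5 / 0]. Elementwise product with the kernel and sum: 9·-2 + 5·-1 + 0·1.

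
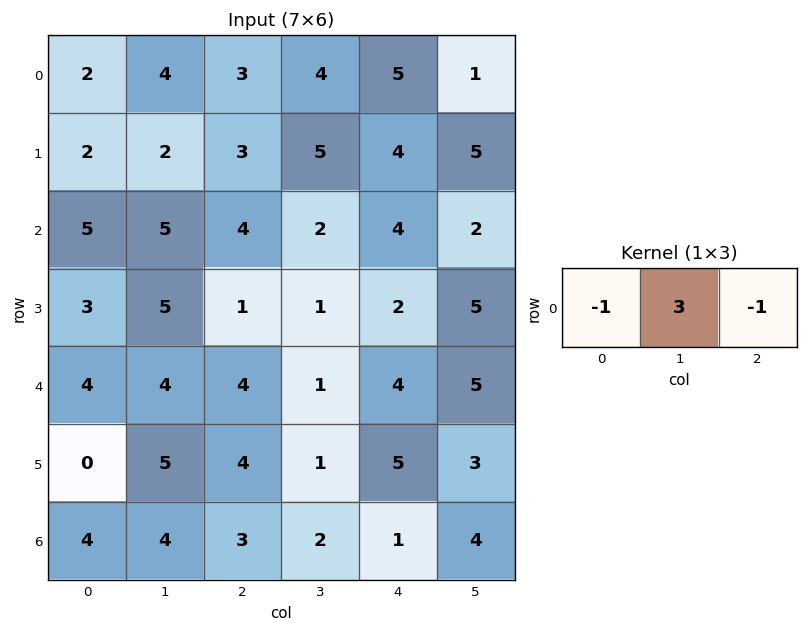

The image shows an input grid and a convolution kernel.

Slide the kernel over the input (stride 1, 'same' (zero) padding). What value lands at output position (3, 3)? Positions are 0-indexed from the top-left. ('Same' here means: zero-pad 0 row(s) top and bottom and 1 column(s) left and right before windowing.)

The receptive field on the zero-padded input at this output position is [1 1 2]. Elementwise product with the kernel and sum: 1·-1 + 1·3 + 2·-1.

0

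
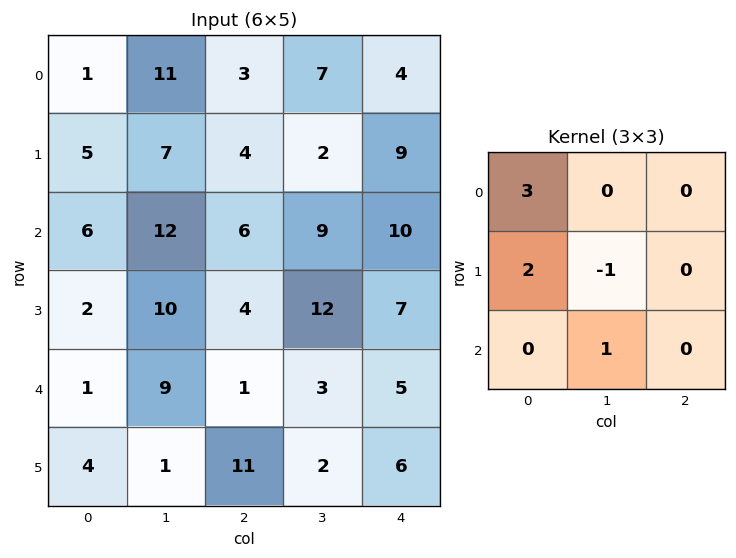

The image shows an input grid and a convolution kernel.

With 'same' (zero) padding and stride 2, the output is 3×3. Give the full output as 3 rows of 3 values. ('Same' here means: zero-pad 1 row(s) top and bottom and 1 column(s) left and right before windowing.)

Output[0,0]: The receptive field on the zero-padded input at this output position is [0 0 0 / 0 1 11 / 0 5 7]. Elementwise product with the kernel and sum: 0·3 + 0·2 + 1·-1 + 5·1.
Output[0,1]: The receptive field on the zero-padded input at this output position is [0 0 0 / 11 3 7 / 7 4 2]. Elementwise product with the kernel and sum: 0·3 + 11·2 + 3·-1 + 4·1.

4 23 19
-4 43 21
3 58 43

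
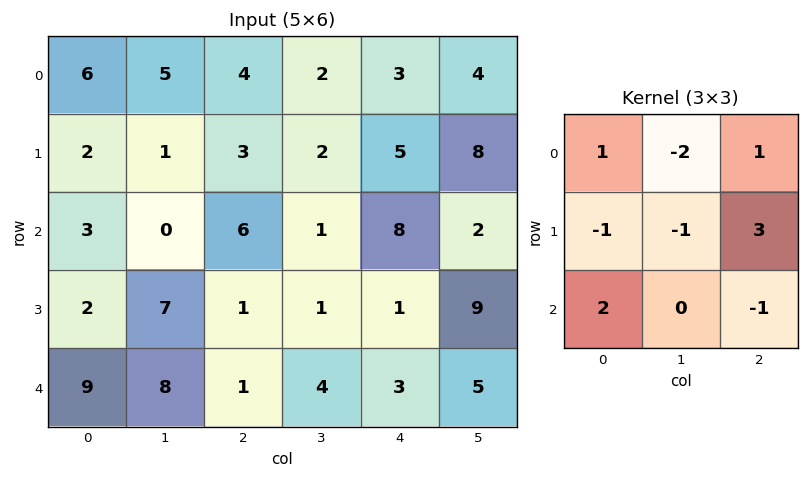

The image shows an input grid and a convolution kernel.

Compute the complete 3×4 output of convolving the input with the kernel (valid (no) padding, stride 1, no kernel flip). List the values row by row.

Output[0,0]: The receptive field on the input at this output position is [6 5 4 / 2 1 3 / 3 0 6]. Elementwise product with the kernel and sum: 6·1 + 5·-2 + 4·1 + 2·-1 + 1·-1 + 3·3 + 3·2 + 6·-1.
Output[0,1]: The receptive field on the input at this output position is [5 4 2 / 1 3 2 / 0 6 1]. Elementwise product with the kernel and sum: 5·1 + 4·-2 + 2·1 + 1·-1 + 3·-1 + 2·3 + 0·2 + 1·-1.

6 0 17 17
21 7 22 -10
20 -4 12 15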